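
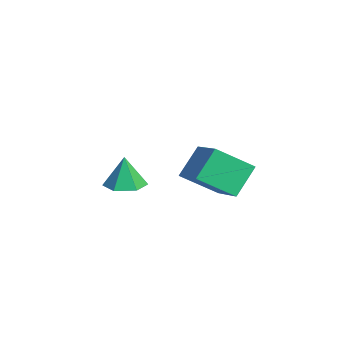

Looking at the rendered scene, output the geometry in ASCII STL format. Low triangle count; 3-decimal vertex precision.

solid 
facet normal 0.076 0.004 -0.997
outer loop
vertex -2.448 -0.255 -0.666
vertex -3.378 -0.587 -0.738
vertex -3.2 0.387 -0.721
endloop
endfacet
facet normal 0.538 0.673 0.508
outer loop
vertex -2.448 -0.255 -0.666
vertex -3.2 0.387 -0.721
vertex -3.502 -0.593 0.898
endloop
endfacet
facet normal 0.075 0.004 -0.997
outer loop
vertex -3.2 0.387 -0.721
vertex -3.378 -0.587 -0.738
vertex -4.13 0.054 -0.792
endloop
endfacet
facet normal -0.332 0.833 0.442
outer loop
vertex -3.2 0.387 -0.721
vertex -4.13 0.054 -0.792
vertex -3.502 -0.593 0.898
endloop
endfacet
facet normal 0.075 0.004 -0.997
outer loop
vertex -4.13 0.054 -0.792
vertex -3.378 -0.587 -0.738
vertex -4.308 -0.919 -0.809
endloop
endfacet
facet normal -0.904 0.158 0.397
outer loop
vertex -4.13 0.054 -0.792
vertex -4.308 -0.919 -0.809
vertex -3.502 -0.593 0.898
endloop
endfacet
facet normal 0.075 0.003 -0.997
outer loop
vertex -4.308 -0.919 -0.809
vertex -3.378 -0.587 -0.738
vertex -3.556 -1.561 -0.754
endloop
endfacet
facet normal -0.608 -0.676 0.416
outer loop
vertex -4.308 -0.919 -0.809
vertex -3.556 -1.561 -0.754
vertex -3.502 -0.593 0.898
endloop
endfacet
facet normal 0.075 0.003 -0.997
outer loop
vertex -3.556 -1.561 -0.754
vertex -3.378 -0.587 -0.738
vertex -2.626 -1.229 -0.683
endloop
endfacet
facet normal 0.262 -0.836 0.482
outer loop
vertex -3.556 -1.561 -0.754
vertex -2.626 -1.229 -0.683
vertex -3.502 -0.593 0.898
endloop
endfacet
facet normal 0.076 0.004 -0.997
outer loop
vertex -2.626 -1.229 -0.683
vertex -3.378 -0.587 -0.738
vertex -2.448 -0.255 -0.666
endloop
endfacet
facet normal 0.834 -0.162 0.527
outer loop
vertex -2.626 -1.229 -0.683
vertex -2.448 -0.255 -0.666
vertex -3.502 -0.593 0.898
endloop
endfacet
facet normal -0.926 -0.152 -0.345
outer loop
vertex 0.72 0.907 1.641
vertex 0.081 1.849 2.944
vertex 0.866 2.548 0.526
endloop
endfacet
facet normal 0.369 -0.545 -0.753
outer loop
vertex 2.719 2.851 1.216
vertex 0.72 0.907 1.641
vertex 0.866 2.548 0.526
endloop
endfacet
facet normal -0.927 -0.151 -0.344
outer loop
vertex 0.866 2.548 0.526
vertex 0.081 1.849 2.944
vertex 0.228 3.49 1.829
endloop
endfacet
facet normal 0.074 0.825 -0.560
outer loop
vertex 0.228 3.49 1.829
vertex 2.719 2.851 1.216
vertex 0.866 2.548 0.526
endloop
endfacet
facet normal -0.074 -0.825 0.560
outer loop
vertex 0.72 0.907 1.641
vertex 1.934 2.152 3.634
vertex 0.081 1.849 2.944
endloop
endfacet
facet normal 0.370 -0.545 -0.753
outer loop
vertex 2.572 1.21 2.331
vertex 0.72 0.907 1.641
vertex 2.719 2.851 1.216
endloop
endfacet
facet normal -0.074 -0.825 0.560
outer loop
vertex 2.572 1.21 2.331
vertex 1.934 2.152 3.634
vertex 0.72 0.907 1.641
endloop
endfacet
facet normal -0.369 0.545 0.753
outer loop
vertex 0.081 1.849 2.944
vertex 1.934 2.152 3.634
vertex 0.228 3.49 1.829
endloop
endfacet
facet normal 0.074 0.825 -0.560
outer loop
vertex 2.08 3.793 2.519
vertex 2.719 2.851 1.216
vertex 0.228 3.49 1.829
endloop
endfacet
facet normal -0.370 0.544 0.753
outer loop
vertex 0.228 3.49 1.829
vertex 1.934 2.152 3.634
vertex 2.08 3.793 2.519
endloop
endfacet
facet normal 0.926 0.151 0.345
outer loop
vertex 2.08 3.793 2.519
vertex 2.572 1.21 2.331
vertex 2.719 2.851 1.216
endloop
endfacet
facet normal 0.927 0.151 0.344
outer loop
vertex 1.934 2.152 3.634
vertex 2.572 1.21 2.331
vertex 2.08 3.793 2.519
endloop
endfacet

endsolid


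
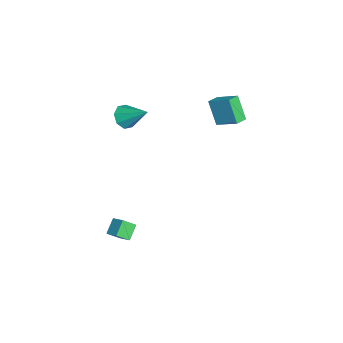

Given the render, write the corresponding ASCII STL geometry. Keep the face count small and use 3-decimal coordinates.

solid 
facet normal -0.759 0.620 -0.198
outer loop
vertex -3.241 3.318 4.294
vertex -2.49 4.471 5.028
vertex -2.478 3.774 2.798
endloop
endfacet
facet normal -0.481 -0.740 -0.471
outer loop
vertex -1.81 3.229 2.972
vertex -3.241 3.318 4.294
vertex -2.478 3.774 2.798
endloop
endfacet
facet normal -0.759 0.620 -0.198
outer loop
vertex -2.478 3.774 2.798
vertex -2.49 4.471 5.028
vertex -1.727 4.928 3.532
endloop
endfacet
facet normal 0.438 0.262 -0.860
outer loop
vertex -1.727 4.928 3.532
vertex -1.81 3.229 2.972
vertex -2.478 3.774 2.798
endloop
endfacet
facet normal -0.438 -0.262 0.860
outer loop
vertex -3.241 3.318 4.294
vertex -1.822 3.926 5.202
vertex -2.49 4.471 5.028
endloop
endfacet
facet normal -0.481 -0.739 -0.471
outer loop
vertex -2.573 2.772 4.468
vertex -3.241 3.318 4.294
vertex -1.81 3.229 2.972
endloop
endfacet
facet normal -0.438 -0.262 0.860
outer loop
vertex -2.573 2.772 4.468
vertex -1.822 3.926 5.202
vertex -3.241 3.318 4.294
endloop
endfacet
facet normal 0.481 0.740 0.471
outer loop
vertex -2.49 4.471 5.028
vertex -1.822 3.926 5.202
vertex -1.727 4.928 3.532
endloop
endfacet
facet normal 0.438 0.262 -0.860
outer loop
vertex -1.059 4.382 3.706
vertex -1.81 3.229 2.972
vertex -1.727 4.928 3.532
endloop
endfacet
facet normal 0.482 0.739 0.471
outer loop
vertex -1.727 4.928 3.532
vertex -1.822 3.926 5.202
vertex -1.059 4.382 3.706
endloop
endfacet
facet normal 0.759 -0.620 0.198
outer loop
vertex -1.059 4.382 3.706
vertex -2.573 2.772 4.468
vertex -1.81 3.229 2.972
endloop
endfacet
facet normal 0.759 -0.620 0.198
outer loop
vertex -1.822 3.926 5.202
vertex -2.573 2.772 4.468
vertex -1.059 4.382 3.706
endloop
endfacet
facet normal -0.441 -0.684 -0.581
outer loop
vertex -2.177 -1.654 2.521
vertex -2.466 -2.069 3.229
vertex -2.774 -1.436 2.718
endloop
endfacet
facet normal 0.159 0.865 -0.476
outer loop
vertex -2.177 -1.654 2.521
vertex -2.774 -1.436 2.718
vertex -1.614 -0.751 4.351
endloop
endfacet
facet normal -0.442 -0.684 -0.581
outer loop
vertex -2.774 -1.436 2.718
vertex -2.466 -2.069 3.229
vertex -3.191 -1.588 3.214
endloop
endfacet
facet normal -0.423 0.903 -0.079
outer loop
vertex -2.774 -1.436 2.718
vertex -3.191 -1.588 3.214
vertex -1.614 -0.751 4.351
endloop
endfacet
facet normal -0.441 -0.684 -0.581
outer loop
vertex -3.191 -1.588 3.214
vertex -2.466 -2.069 3.229
vertex -3.184 -2.022 3.719
endloop
endfacet
facet normal -0.658 0.566 0.496
outer loop
vertex -3.191 -1.588 3.214
vertex -3.184 -2.022 3.719
vertex -1.614 -0.751 4.351
endloop
endfacet
facet normal -0.442 -0.683 -0.581
outer loop
vertex -3.184 -2.022 3.719
vertex -2.466 -2.069 3.229
vertex -2.756 -2.484 3.937
endloop
endfacet
facet normal -0.409 0.052 0.911
outer loop
vertex -3.184 -2.022 3.719
vertex -2.756 -2.484 3.937
vertex -1.614 -0.751 4.351
endloop
endfacet
facet normal -0.442 -0.683 -0.581
outer loop
vertex -2.756 -2.484 3.937
vertex -2.466 -2.069 3.229
vertex -2.159 -2.703 3.74
endloop
endfacet
facet normal 0.180 -0.339 0.923
outer loop
vertex -2.756 -2.484 3.937
vertex -2.159 -2.703 3.74
vertex -1.614 -0.751 4.351
endloop
endfacet
facet normal -0.442 -0.683 -0.582
outer loop
vertex -2.159 -2.703 3.74
vertex -2.466 -2.069 3.229
vertex -1.742 -2.55 3.244
endloop
endfacet
facet normal 0.763 -0.377 0.525
outer loop
vertex -2.159 -2.703 3.74
vertex -1.742 -2.55 3.244
vertex -1.614 -0.751 4.351
endloop
endfacet
facet normal -0.442 -0.683 -0.581
outer loop
vertex -1.742 -2.55 3.244
vertex -2.466 -2.069 3.229
vertex -1.749 -2.116 2.739
endloop
endfacet
facet normal 0.998 -0.041 -0.049
outer loop
vertex -1.742 -2.55 3.244
vertex -1.749 -2.116 2.739
vertex -1.614 -0.751 4.351
endloop
endfacet
facet normal -0.442 -0.684 -0.581
outer loop
vertex -1.749 -2.116 2.739
vertex -2.466 -2.069 3.229
vertex -2.177 -1.654 2.521
endloop
endfacet
facet normal 0.748 0.474 -0.464
outer loop
vertex -1.749 -2.116 2.739
vertex -2.177 -1.654 2.521
vertex -1.614 -0.751 4.351
endloop
endfacet
facet normal -0.685 -0.563 -0.462
outer loop
vertex 0.944 -2.819 -3.194
vertex 0.75 -2.06 -3.831
vertex 1.724 -3.2 -3.885
endloop
endfacet
facet normal 0.192 -0.752 0.631
outer loop
vertex 2.43 -2.62 -3.409
vertex 0.944 -2.819 -3.194
vertex 1.724 -3.2 -3.885
endloop
endfacet
facet normal -0.685 -0.563 -0.463
outer loop
vertex 1.724 -3.2 -3.885
vertex 0.75 -2.06 -3.831
vertex 1.531 -2.441 -4.523
endloop
endfacet
facet normal 0.703 -0.345 -0.622
outer loop
vertex 1.531 -2.441 -4.523
vertex 2.43 -2.62 -3.409
vertex 1.724 -3.2 -3.885
endloop
endfacet
facet normal -0.702 0.344 0.623
outer loop
vertex 0.944 -2.819 -3.194
vertex 1.456 -1.48 -3.355
vertex 0.75 -2.06 -3.831
endloop
endfacet
facet normal 0.192 -0.752 0.631
outer loop
vertex 1.649 -2.239 -2.717
vertex 0.944 -2.819 -3.194
vertex 2.43 -2.62 -3.409
endloop
endfacet
facet normal -0.704 0.344 0.622
outer loop
vertex 1.649 -2.239 -2.717
vertex 1.456 -1.48 -3.355
vertex 0.944 -2.819 -3.194
endloop
endfacet
facet normal -0.192 0.752 -0.631
outer loop
vertex 0.75 -2.06 -3.831
vertex 1.456 -1.48 -3.355
vertex 1.531 -2.441 -4.523
endloop
endfacet
facet normal 0.703 -0.343 -0.623
outer loop
vertex 2.236 -1.861 -4.046
vertex 2.43 -2.62 -3.409
vertex 1.531 -2.441 -4.523
endloop
endfacet
facet normal -0.192 0.752 -0.631
outer loop
vertex 1.531 -2.441 -4.523
vertex 1.456 -1.48 -3.355
vertex 2.236 -1.861 -4.046
endloop
endfacet
facet normal 0.685 0.563 0.463
outer loop
vertex 2.236 -1.861 -4.046
vertex 1.649 -2.239 -2.717
vertex 2.43 -2.62 -3.409
endloop
endfacet
facet normal 0.685 0.563 0.463
outer loop
vertex 1.456 -1.48 -3.355
vertex 1.649 -2.239 -2.717
vertex 2.236 -1.861 -4.046
endloop
endfacet

endsolid


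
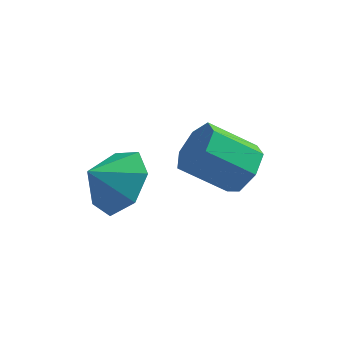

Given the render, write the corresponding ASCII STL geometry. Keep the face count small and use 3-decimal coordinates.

solid 
facet normal 0.645 0.389 -0.658
outer loop
vertex -2.584 -0.289 2.078
vertex -3.382 -0.104 1.405
vertex -2.994 0.53 2.16
endloop
endfacet
facet normal 0.050 -0.075 0.996
outer loop
vertex -2.584 -0.289 2.078
vertex -2.994 0.53 2.16
vertex -4.098 -0.536 2.135
endloop
endfacet
facet normal 0.645 0.389 -0.658
outer loop
vertex -2.994 0.53 2.16
vertex -3.382 -0.104 1.405
vertex -3.696 0.872 1.674
endloop
endfacet
facet normal -0.391 0.385 0.836
outer loop
vertex -2.994 0.53 2.16
vertex -3.696 0.872 1.674
vertex -4.098 -0.536 2.135
endloop
endfacet
facet normal 0.645 0.389 -0.657
outer loop
vertex -3.696 0.872 1.674
vertex -3.382 -0.104 1.405
vertex -4.161 0.479 0.985
endloop
endfacet
facet normal -0.855 0.365 0.369
outer loop
vertex -3.696 0.872 1.674
vertex -4.161 0.479 0.985
vertex -4.098 -0.536 2.135
endloop
endfacet
facet normal 0.645 0.388 -0.658
outer loop
vertex -4.161 0.479 0.985
vertex -3.382 -0.104 1.405
vertex -4.04 -0.354 0.612
endloop
endfacet
facet normal -0.991 -0.121 -0.052
outer loop
vertex -4.161 0.479 0.985
vertex -4.04 -0.354 0.612
vertex -4.098 -0.536 2.135
endloop
endfacet
facet normal 0.645 0.388 -0.658
outer loop
vertex -4.04 -0.354 0.612
vertex -3.382 -0.104 1.405
vertex -3.423 -0.998 0.837
endloop
endfacet
facet normal -0.698 -0.707 -0.111
outer loop
vertex -4.04 -0.354 0.612
vertex -3.423 -0.998 0.837
vertex -4.098 -0.536 2.135
endloop
endfacet
facet normal 0.645 0.389 -0.658
outer loop
vertex -3.423 -0.998 0.837
vertex -3.382 -0.104 1.405
vertex -2.775 -0.969 1.489
endloop
endfacet
facet normal -0.196 -0.952 0.237
outer loop
vertex -3.423 -0.998 0.837
vertex -2.775 -0.969 1.489
vertex -4.098 -0.536 2.135
endloop
endfacet
facet normal 0.645 0.389 -0.658
outer loop
vertex -2.775 -0.969 1.489
vertex -3.382 -0.104 1.405
vertex -2.584 -0.289 2.078
endloop
endfacet
facet normal 0.137 -0.670 0.729
outer loop
vertex -2.775 -0.969 1.489
vertex -2.584 -0.289 2.078
vertex -4.098 -0.536 2.135
endloop
endfacet
facet normal 0.809 0.117 -0.576
outer loop
vertex 0.145 1.212 2.004
vertex -0.331 1.162 1.325
vertex -0.119 1.837 1.76
endloop
endfacet
facet normal 0.459 0.485 0.744
outer loop
vertex 0.145 1.212 2.004
vertex -0.119 1.837 1.76
vertex -1.134 1.028 2.913
endloop
endfacet
facet normal 0.460 0.484 0.744
outer loop
vertex -1.134 1.028 2.913
vertex -0.119 1.837 1.76
vertex -1.397 1.653 2.669
endloop
endfacet
facet normal -0.809 -0.116 0.576
outer loop
vertex -1.134 1.028 2.913
vertex -1.397 1.653 2.669
vertex -1.609 0.978 2.235
endloop
endfacet
facet normal 0.809 0.117 -0.576
outer loop
vertex -0.119 1.837 1.76
vertex -0.331 1.162 1.325
vertex -0.542 1.953 1.189
endloop
endfacet
facet normal 0.000 0.980 0.199
outer loop
vertex -0.119 1.837 1.76
vertex -0.542 1.953 1.189
vertex -1.397 1.653 2.669
endloop
endfacet
facet normal 0.000 0.980 0.199
outer loop
vertex -1.397 1.653 2.669
vertex -0.542 1.953 1.189
vertex -1.82 1.769 2.098
endloop
endfacet
facet normal -0.809 -0.116 0.576
outer loop
vertex -1.397 1.653 2.669
vertex -1.82 1.769 2.098
vertex -1.609 0.978 2.235
endloop
endfacet
facet normal 0.810 0.117 -0.575
outer loop
vertex -0.542 1.953 1.189
vertex -0.331 1.162 1.325
vertex -0.806 1.474 0.72
endloop
endfacet
facet normal -0.459 0.738 -0.495
outer loop
vertex -0.542 1.953 1.189
vertex -0.806 1.474 0.72
vertex -1.82 1.769 2.098
endloop
endfacet
facet normal -0.459 0.738 -0.495
outer loop
vertex -1.82 1.769 2.098
vertex -0.806 1.474 0.72
vertex -2.085 1.29 1.63
endloop
endfacet
facet normal -0.809 -0.116 0.577
outer loop
vertex -1.82 1.769 2.098
vertex -2.085 1.29 1.63
vertex -1.609 0.978 2.235
endloop
endfacet
facet normal 0.810 0.117 -0.575
outer loop
vertex -0.806 1.474 0.72
vertex -0.331 1.162 1.325
vertex -0.712 0.76 0.707
endloop
endfacet
facet normal -0.573 -0.061 -0.817
outer loop
vertex -0.806 1.474 0.72
vertex -0.712 0.76 0.707
vertex -2.085 1.29 1.63
endloop
endfacet
facet normal -0.573 -0.061 -0.817
outer loop
vertex -2.085 1.29 1.63
vertex -0.712 0.76 0.707
vertex -1.991 0.576 1.617
endloop
endfacet
facet normal -0.809 -0.117 0.576
outer loop
vertex -2.085 1.29 1.63
vertex -1.991 0.576 1.617
vertex -1.609 0.978 2.235
endloop
endfacet
facet normal 0.810 0.117 -0.575
outer loop
vertex -0.712 0.76 0.707
vertex -0.331 1.162 1.325
vertex -0.331 0.349 1.16
endloop
endfacet
facet normal -0.255 -0.813 -0.523
outer loop
vertex -0.712 0.76 0.707
vertex -0.331 0.349 1.16
vertex -1.991 0.576 1.617
endloop
endfacet
facet normal -0.255 -0.813 -0.524
outer loop
vertex -1.991 0.576 1.617
vertex -0.331 0.349 1.16
vertex -1.61 0.165 2.069
endloop
endfacet
facet normal -0.809 -0.117 0.576
outer loop
vertex -1.991 0.576 1.617
vertex -1.61 0.165 2.069
vertex -1.609 0.978 2.235
endloop
endfacet
facet normal 0.810 0.117 -0.575
outer loop
vertex -0.331 0.349 1.16
vertex -0.331 1.162 1.325
vertex 0.05 0.55 1.737
endloop
endfacet
facet normal 0.254 -0.953 0.164
outer loop
vertex -0.331 0.349 1.16
vertex 0.05 0.55 1.737
vertex -1.61 0.165 2.069
endloop
endfacet
facet normal 0.254 -0.953 0.164
outer loop
vertex -1.61 0.165 2.069
vertex 0.05 0.55 1.737
vertex -1.229 0.366 2.646
endloop
endfacet
facet normal -0.810 -0.116 0.575
outer loop
vertex -1.61 0.165 2.069
vertex -1.229 0.366 2.646
vertex -1.609 0.978 2.235
endloop
endfacet
facet normal 0.809 0.116 -0.576
outer loop
vertex 0.05 0.55 1.737
vertex -0.331 1.162 1.325
vertex 0.145 1.212 2.004
endloop
endfacet
facet normal 0.572 -0.376 0.729
outer loop
vertex 0.05 0.55 1.737
vertex 0.145 1.212 2.004
vertex -1.229 0.366 2.646
endloop
endfacet
facet normal 0.572 -0.376 0.729
outer loop
vertex -1.229 0.366 2.646
vertex 0.145 1.212 2.004
vertex -1.134 1.028 2.913
endloop
endfacet
facet normal -0.809 -0.116 0.576
outer loop
vertex -1.229 0.366 2.646
vertex -1.134 1.028 2.913
vertex -1.609 0.978 2.235
endloop
endfacet

endsolid


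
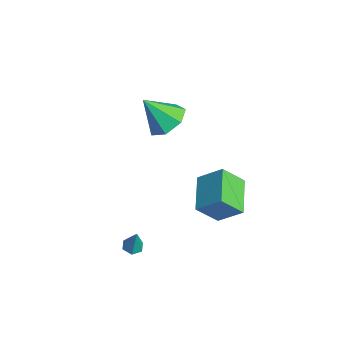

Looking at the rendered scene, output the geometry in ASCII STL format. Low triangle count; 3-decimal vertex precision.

solid 
facet normal 0.276 0.533 -0.800
outer loop
vertex 1.09 -0.516 2.374
vertex 0.137 -0.053 2.354
vertex 1.012 0.259 2.863
endloop
endfacet
facet normal 0.715 -0.320 0.621
outer loop
vertex 1.09 -0.516 2.374
vertex 1.012 0.259 2.863
vertex -0.357 -1.007 3.786
endloop
endfacet
facet normal 0.275 0.533 -0.800
outer loop
vertex 1.012 0.259 2.863
vertex 0.137 -0.053 2.354
vertex 0.275 0.799 2.969
endloop
endfacet
facet normal 0.339 0.287 0.896
outer loop
vertex 1.012 0.259 2.863
vertex 0.275 0.799 2.969
vertex -0.357 -1.007 3.786
endloop
endfacet
facet normal 0.276 0.533 -0.800
outer loop
vertex 0.275 0.799 2.969
vertex 0.137 -0.053 2.354
vertex -0.566 0.697 2.611
endloop
endfacet
facet normal -0.391 0.489 0.779
outer loop
vertex 0.275 0.799 2.969
vertex -0.566 0.697 2.611
vertex -0.357 -1.007 3.786
endloop
endfacet
facet normal 0.275 0.532 -0.800
outer loop
vertex -0.566 0.697 2.611
vertex 0.137 -0.053 2.354
vertex -0.878 0.03 2.06
endloop
endfacet
facet normal -0.923 0.135 0.360
outer loop
vertex -0.566 0.697 2.611
vertex -0.878 0.03 2.06
vertex -0.357 -1.007 3.786
endloop
endfacet
facet normal 0.275 0.533 -0.800
outer loop
vertex -0.878 0.03 2.06
vertex 0.137 -0.053 2.354
vertex -0.426 -0.699 1.73
endloop
endfacet
facet normal -0.858 -0.511 -0.048
outer loop
vertex -0.878 0.03 2.06
vertex -0.426 -0.699 1.73
vertex -0.357 -1.007 3.786
endloop
endfacet
facet normal 0.276 0.532 -0.800
outer loop
vertex -0.426 -0.699 1.73
vertex 0.137 -0.053 2.354
vertex 0.45 -0.943 1.87
endloop
endfacet
facet normal -0.246 -0.960 -0.136
outer loop
vertex -0.426 -0.699 1.73
vertex 0.45 -0.943 1.87
vertex -0.357 -1.007 3.786
endloop
endfacet
facet normal 0.275 0.532 -0.801
outer loop
vertex 0.45 -0.943 1.87
vertex 0.137 -0.053 2.354
vertex 1.09 -0.516 2.374
endloop
endfacet
facet normal 0.456 -0.875 0.163
outer loop
vertex 0.45 -0.943 1.87
vertex 1.09 -0.516 2.374
vertex -0.357 -1.007 3.786
endloop
endfacet
facet normal -0.874 0.424 0.236
outer loop
vertex 1.684 2.032 -0.715
vertex 1.879 3.067 -1.852
vertex 0.966 1.096 -1.689
endloop
endfacet
facet normal -0.125 -0.668 0.734
outer loop
vertex 2.661 0.273 -2.148
vertex 1.684 2.032 -0.715
vertex 0.966 1.096 -1.689
endloop
endfacet
facet normal -0.874 0.424 0.237
outer loop
vertex 0.966 1.096 -1.689
vertex 1.879 3.067 -1.852
vertex 1.16 2.131 -2.826
endloop
endfacet
facet normal -0.469 -0.612 -0.637
outer loop
vertex 1.16 2.131 -2.826
vertex 2.661 0.273 -2.148
vertex 0.966 1.096 -1.689
endloop
endfacet
facet normal 0.469 0.611 0.637
outer loop
vertex 1.684 2.032 -0.715
vertex 3.574 2.244 -2.311
vertex 1.879 3.067 -1.852
endloop
endfacet
facet normal -0.125 -0.668 0.734
outer loop
vertex 3.38 1.209 -1.174
vertex 1.684 2.032 -0.715
vertex 2.661 0.273 -2.148
endloop
endfacet
facet normal 0.469 0.612 0.637
outer loop
vertex 3.38 1.209 -1.174
vertex 3.574 2.244 -2.311
vertex 1.684 2.032 -0.715
endloop
endfacet
facet normal 0.125 0.668 -0.734
outer loop
vertex 1.879 3.067 -1.852
vertex 3.574 2.244 -2.311
vertex 1.16 2.131 -2.826
endloop
endfacet
facet normal -0.469 -0.612 -0.637
outer loop
vertex 2.856 1.308 -3.285
vertex 2.661 0.273 -2.148
vertex 1.16 2.131 -2.826
endloop
endfacet
facet normal 0.125 0.668 -0.734
outer loop
vertex 1.16 2.131 -2.826
vertex 3.574 2.244 -2.311
vertex 2.856 1.308 -3.285
endloop
endfacet
facet normal 0.874 -0.425 -0.237
outer loop
vertex 2.856 1.308 -3.285
vertex 3.38 1.209 -1.174
vertex 2.661 0.273 -2.148
endloop
endfacet
facet normal 0.874 -0.424 -0.237
outer loop
vertex 3.574 2.244 -2.311
vertex 3.38 1.209 -1.174
vertex 2.856 1.308 -3.285
endloop
endfacet
facet normal -0.255 -0.062 -0.965
outer loop
vertex 3.122 -3.033 -3.761
vertex 2.675 -2.81 -3.657
vertex 3.079 -2.526 -3.782
endloop
endfacet
facet normal 0.994 0.087 0.066
outer loop
vertex 3.122 -3.033 -3.761
vertex 3.079 -2.526 -3.782
vertex 3.005 -2.73 -2.403
endloop
endfacet
facet normal -0.254 -0.063 -0.965
outer loop
vertex 3.079 -2.526 -3.782
vertex 2.675 -2.81 -3.657
vertex 2.632 -2.303 -3.679
endloop
endfacet
facet normal 0.469 0.870 0.154
outer loop
vertex 3.079 -2.526 -3.782
vertex 2.632 -2.303 -3.679
vertex 3.005 -2.73 -2.403
endloop
endfacet
facet normal -0.254 -0.063 -0.965
outer loop
vertex 2.632 -2.303 -3.679
vertex 2.675 -2.81 -3.657
vertex 2.228 -2.587 -3.554
endloop
endfacet
facet normal -0.442 0.804 0.398
outer loop
vertex 2.632 -2.303 -3.679
vertex 2.228 -2.587 -3.554
vertex 3.005 -2.73 -2.403
endloop
endfacet
facet normal -0.253 -0.061 -0.966
outer loop
vertex 2.228 -2.587 -3.554
vertex 2.675 -2.81 -3.657
vertex 2.27 -3.095 -3.533
endloop
endfacet
facet normal -0.831 -0.046 0.555
outer loop
vertex 2.228 -2.587 -3.554
vertex 2.27 -3.095 -3.533
vertex 3.005 -2.73 -2.403
endloop
endfacet
facet normal -0.253 -0.061 -0.966
outer loop
vertex 2.27 -3.095 -3.533
vertex 2.675 -2.81 -3.657
vertex 2.717 -3.318 -3.636
endloop
endfacet
facet normal -0.306 -0.829 0.467
outer loop
vertex 2.27 -3.095 -3.533
vertex 2.717 -3.318 -3.636
vertex 3.005 -2.73 -2.403
endloop
endfacet
facet normal -0.255 -0.061 -0.965
outer loop
vertex 2.717 -3.318 -3.636
vertex 2.675 -2.81 -3.657
vertex 3.122 -3.033 -3.761
endloop
endfacet
facet normal 0.606 -0.764 0.223
outer loop
vertex 2.717 -3.318 -3.636
vertex 3.122 -3.033 -3.761
vertex 3.005 -2.73 -2.403
endloop
endfacet

endsolid


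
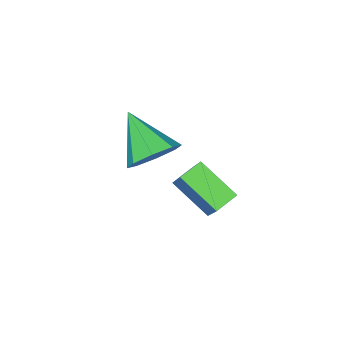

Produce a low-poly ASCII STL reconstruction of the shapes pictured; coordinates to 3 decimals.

solid 
facet normal -0.936 0.002 0.353
outer loop
vertex -3.04 1.069 1.867
vertex -3.409 2.553 0.881
vertex -3.589 -0.031 0.418
endloop
endfacet
facet normal 0.203 -0.815 0.542
outer loop
vertex -2.691 -0.033 0.079
vertex -3.04 1.069 1.867
vertex -3.589 -0.031 0.418
endloop
endfacet
facet normal -0.936 0.002 0.353
outer loop
vertex -3.589 -0.031 0.418
vertex -3.409 2.553 0.881
vertex -3.958 1.453 -0.568
endloop
endfacet
facet normal -0.289 -0.579 -0.763
outer loop
vertex -3.958 1.453 -0.568
vertex -2.691 -0.033 0.079
vertex -3.589 -0.031 0.418
endloop
endfacet
facet normal 0.289 0.579 0.763
outer loop
vertex -3.04 1.069 1.867
vertex -2.511 2.551 0.542
vertex -3.409 2.553 0.881
endloop
endfacet
facet normal 0.203 -0.815 0.542
outer loop
vertex -2.142 1.067 1.528
vertex -3.04 1.069 1.867
vertex -2.691 -0.033 0.079
endloop
endfacet
facet normal 0.289 0.579 0.763
outer loop
vertex -2.142 1.067 1.528
vertex -2.511 2.551 0.542
vertex -3.04 1.069 1.867
endloop
endfacet
facet normal -0.203 0.815 -0.542
outer loop
vertex -3.409 2.553 0.881
vertex -2.511 2.551 0.542
vertex -3.958 1.453 -0.568
endloop
endfacet
facet normal -0.289 -0.579 -0.763
outer loop
vertex -3.06 1.451 -0.907
vertex -2.691 -0.033 0.079
vertex -3.958 1.453 -0.568
endloop
endfacet
facet normal -0.203 0.815 -0.542
outer loop
vertex -3.958 1.453 -0.568
vertex -2.511 2.551 0.542
vertex -3.06 1.451 -0.907
endloop
endfacet
facet normal 0.936 -0.002 -0.353
outer loop
vertex -3.06 1.451 -0.907
vertex -2.142 1.067 1.528
vertex -2.691 -0.033 0.079
endloop
endfacet
facet normal 0.936 -0.002 -0.353
outer loop
vertex -2.511 2.551 0.542
vertex -2.142 1.067 1.528
vertex -3.06 1.451 -0.907
endloop
endfacet
facet normal 0.073 0.798 -0.598
outer loop
vertex -2.089 -1.457 0.483
vertex -3.123 -1.579 0.194
vertex -2.607 -1.041 0.975
endloop
endfacet
facet normal 0.672 -0.039 0.740
outer loop
vertex -2.089 -1.457 0.483
vertex -2.607 -1.041 0.975
vertex -3.277 -3.281 1.466
endloop
endfacet
facet normal 0.072 0.799 -0.598
outer loop
vertex -2.607 -1.041 0.975
vertex -3.123 -1.579 0.194
vertex -3.427 -0.941 1.01
endloop
endfacet
facet normal 0.066 0.195 0.979
outer loop
vertex -2.607 -1.041 0.975
vertex -3.427 -0.941 1.01
vertex -3.277 -3.281 1.466
endloop
endfacet
facet normal 0.072 0.799 -0.598
outer loop
vertex -3.427 -0.941 1.01
vertex -3.123 -1.579 0.194
vertex -4.069 -1.215 0.567
endloop
endfacet
facet normal -0.597 0.116 0.794
outer loop
vertex -3.427 -0.941 1.01
vertex -4.069 -1.215 0.567
vertex -3.277 -3.281 1.466
endloop
endfacet
facet normal 0.072 0.799 -0.597
outer loop
vertex -4.069 -1.215 0.567
vertex -3.123 -1.579 0.194
vertex -4.156 -1.702 -0.095
endloop
endfacet
facet normal -0.929 -0.229 0.291
outer loop
vertex -4.069 -1.215 0.567
vertex -4.156 -1.702 -0.095
vertex -3.277 -3.281 1.466
endloop
endfacet
facet normal 0.072 0.799 -0.597
outer loop
vertex -4.156 -1.702 -0.095
vertex -3.123 -1.579 0.194
vertex -3.638 -2.117 -0.588
endloop
endfacet
facet normal -0.733 -0.639 -0.233
outer loop
vertex -4.156 -1.702 -0.095
vertex -3.638 -2.117 -0.588
vertex -3.277 -3.281 1.466
endloop
endfacet
facet normal 0.073 0.799 -0.597
outer loop
vertex -3.638 -2.117 -0.588
vertex -3.123 -1.579 0.194
vertex -2.819 -2.218 -0.623
endloop
endfacet
facet normal -0.128 -0.872 -0.472
outer loop
vertex -3.638 -2.117 -0.588
vertex -2.819 -2.218 -0.623
vertex -3.277 -3.281 1.466
endloop
endfacet
facet normal 0.072 0.799 -0.598
outer loop
vertex -2.819 -2.218 -0.623
vertex -3.123 -1.579 0.194
vertex -2.177 -1.944 -0.179
endloop
endfacet
facet normal 0.537 -0.794 -0.286
outer loop
vertex -2.819 -2.218 -0.623
vertex -2.177 -1.944 -0.179
vertex -3.277 -3.281 1.466
endloop
endfacet
facet normal 0.073 0.799 -0.597
outer loop
vertex -2.177 -1.944 -0.179
vertex -3.123 -1.579 0.194
vertex -2.089 -1.457 0.483
endloop
endfacet
facet normal 0.867 -0.449 0.215
outer loop
vertex -2.177 -1.944 -0.179
vertex -2.089 -1.457 0.483
vertex -3.277 -3.281 1.466
endloop
endfacet

endsolid


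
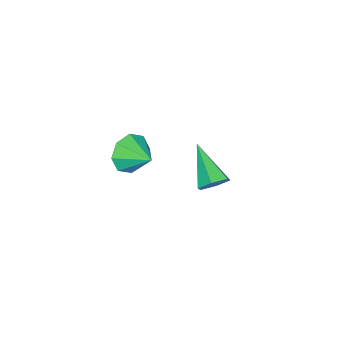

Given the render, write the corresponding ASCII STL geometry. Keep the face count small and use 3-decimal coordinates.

solid 
facet normal 0.491 0.701 -0.518
outer loop
vertex -2.59 3.011 -2.6
vertex -2.987 2.899 -3.128
vertex -3.159 3.357 -2.671
endloop
endfacet
facet normal 0.037 0.259 0.965
outer loop
vertex -2.59 3.011 -2.6
vertex -3.159 3.357 -2.671
vertex -3.893 1.601 -2.172
endloop
endfacet
facet normal 0.491 0.701 -0.518
outer loop
vertex -3.159 3.357 -2.671
vertex -2.987 2.899 -3.128
vertex -3.556 3.245 -3.199
endloop
endfacet
facet normal -0.757 0.451 0.473
outer loop
vertex -3.159 3.357 -2.671
vertex -3.556 3.245 -3.199
vertex -3.893 1.601 -2.172
endloop
endfacet
facet normal 0.491 0.701 -0.517
outer loop
vertex -3.556 3.245 -3.199
vertex -2.987 2.899 -3.128
vertex -3.383 2.787 -3.656
endloop
endfacet
facet normal -0.941 -0.018 -0.338
outer loop
vertex -3.556 3.245 -3.199
vertex -3.383 2.787 -3.656
vertex -3.893 1.601 -2.172
endloop
endfacet
facet normal 0.490 0.702 -0.517
outer loop
vertex -3.383 2.787 -3.656
vertex -2.987 2.899 -3.128
vertex -2.814 2.441 -3.586
endloop
endfacet
facet normal -0.332 -0.678 -0.656
outer loop
vertex -3.383 2.787 -3.656
vertex -2.814 2.441 -3.586
vertex -3.893 1.601 -2.172
endloop
endfacet
facet normal 0.490 0.702 -0.517
outer loop
vertex -2.814 2.441 -3.586
vertex -2.987 2.899 -3.128
vertex -2.417 2.553 -3.058
endloop
endfacet
facet normal 0.463 -0.871 -0.164
outer loop
vertex -2.814 2.441 -3.586
vertex -2.417 2.553 -3.058
vertex -3.893 1.601 -2.172
endloop
endfacet
facet normal 0.490 0.702 -0.517
outer loop
vertex -2.417 2.553 -3.058
vertex -2.987 2.899 -3.128
vertex -2.59 3.011 -2.6
endloop
endfacet
facet normal 0.648 -0.402 0.647
outer loop
vertex -2.417 2.553 -3.058
vertex -2.59 3.011 -2.6
vertex -3.893 1.601 -2.172
endloop
endfacet
facet normal -0.242 -0.888 -0.390
outer loop
vertex 0.949 1.341 2.199
vertex 0.65 1.715 1.533
vertex 1.383 1.419 1.752
endloop
endfacet
facet normal 0.703 0.116 0.702
outer loop
vertex 0.949 1.341 2.199
vertex 1.383 1.419 1.752
vertex 0.93 2.745 1.987
endloop
endfacet
facet normal -0.242 -0.888 -0.391
outer loop
vertex 1.383 1.419 1.752
vertex 0.65 1.715 1.533
vertex 1.388 1.671 1.177
endloop
endfacet
facet normal 0.944 0.298 0.139
outer loop
vertex 1.383 1.419 1.752
vertex 1.388 1.671 1.177
vertex 0.93 2.745 1.987
endloop
endfacet
facet normal -0.242 -0.888 -0.392
outer loop
vertex 1.388 1.671 1.177
vertex 0.65 1.715 1.533
vertex 0.96 1.949 0.811
endloop
endfacet
facet normal 0.710 0.591 -0.382
outer loop
vertex 1.388 1.671 1.177
vertex 0.96 1.949 0.811
vertex 0.93 2.745 1.987
endloop
endfacet
facet normal -0.241 -0.888 -0.391
outer loop
vertex 0.96 1.949 0.811
vertex 0.65 1.715 1.533
vertex 0.351 2.089 0.868
endloop
endfacet
facet normal 0.137 0.822 -0.553
outer loop
vertex 0.96 1.949 0.811
vertex 0.351 2.089 0.868
vertex 0.93 2.745 1.987
endloop
endfacet
facet normal -0.241 -0.888 -0.391
outer loop
vertex 0.351 2.089 0.868
vertex 0.65 1.715 1.533
vertex -0.083 2.01 1.314
endloop
endfacet
facet normal -0.438 0.856 -0.275
outer loop
vertex 0.351 2.089 0.868
vertex -0.083 2.01 1.314
vertex 0.93 2.745 1.987
endloop
endfacet
facet normal -0.241 -0.888 -0.391
outer loop
vertex -0.083 2.01 1.314
vertex 0.65 1.715 1.533
vertex -0.087 1.758 1.889
endloop
endfacet
facet normal -0.681 0.673 0.290
outer loop
vertex -0.083 2.01 1.314
vertex -0.087 1.758 1.889
vertex 0.93 2.745 1.987
endloop
endfacet
facet normal -0.241 -0.888 -0.391
outer loop
vertex -0.087 1.758 1.889
vertex 0.65 1.715 1.533
vertex 0.34 1.481 2.255
endloop
endfacet
facet normal -0.447 0.380 0.810
outer loop
vertex -0.087 1.758 1.889
vertex 0.34 1.481 2.255
vertex 0.93 2.745 1.987
endloop
endfacet
facet normal -0.240 -0.888 -0.391
outer loop
vertex 0.34 1.481 2.255
vertex 0.65 1.715 1.533
vertex 0.949 1.341 2.199
endloop
endfacet
facet normal 0.125 0.150 0.981
outer loop
vertex 0.34 1.481 2.255
vertex 0.949 1.341 2.199
vertex 0.93 2.745 1.987
endloop
endfacet

endsolid


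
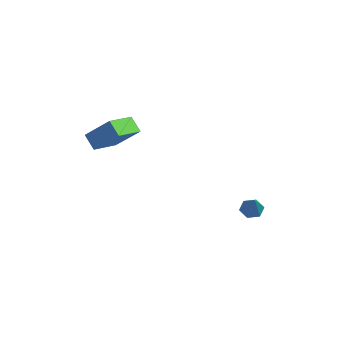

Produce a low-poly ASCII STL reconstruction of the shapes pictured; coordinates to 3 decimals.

solid 
facet normal -0.725 0.171 -0.667
outer loop
vertex -0.452 3.3 -4.695
vertex -0.79 3.653 -4.237
vertex -0.349 3.96 -4.638
endloop
endfacet
facet normal 0.837 -0.084 -0.541
outer loop
vertex -0.452 3.3 -4.695
vertex -0.349 3.96 -4.638
vertex 0.77 3.287 -2.803
endloop
endfacet
facet normal -0.725 0.171 -0.667
outer loop
vertex -0.349 3.96 -4.638
vertex -0.79 3.653 -4.237
vertex -0.687 4.313 -4.18
endloop
endfacet
facet normal 0.641 0.759 -0.112
outer loop
vertex -0.349 3.96 -4.638
vertex -0.687 4.313 -4.18
vertex 0.77 3.287 -2.803
endloop
endfacet
facet normal -0.725 0.171 -0.667
outer loop
vertex -0.687 4.313 -4.18
vertex -0.79 3.653 -4.237
vertex -1.128 4.006 -3.779
endloop
endfacet
facet normal -0.008 0.798 0.603
outer loop
vertex -0.687 4.313 -4.18
vertex -1.128 4.006 -3.779
vertex 0.77 3.287 -2.803
endloop
endfacet
facet normal -0.726 0.170 -0.667
outer loop
vertex -1.128 4.006 -3.779
vertex -0.79 3.653 -4.237
vertex -1.23 3.347 -3.836
endloop
endfacet
facet normal -0.459 -0.006 0.888
outer loop
vertex -1.128 4.006 -3.779
vertex -1.23 3.347 -3.836
vertex 0.77 3.287 -2.803
endloop
endfacet
facet normal -0.726 0.170 -0.667
outer loop
vertex -1.23 3.347 -3.836
vertex -0.79 3.653 -4.237
vertex -0.892 2.994 -4.294
endloop
endfacet
facet normal -0.263 -0.848 0.460
outer loop
vertex -1.23 3.347 -3.836
vertex -0.892 2.994 -4.294
vertex 0.77 3.287 -2.803
endloop
endfacet
facet normal -0.726 0.170 -0.667
outer loop
vertex -0.892 2.994 -4.294
vertex -0.79 3.653 -4.237
vertex -0.452 3.3 -4.695
endloop
endfacet
facet normal 0.385 -0.887 -0.255
outer loop
vertex -0.892 2.994 -4.294
vertex -0.452 3.3 -4.695
vertex 0.77 3.287 -2.803
endloop
endfacet
facet normal -0.551 0.820 -0.156
outer loop
vertex -4.025 -1.984 1.838
vertex -3.335 -1.675 1.026
vertex -5.193 -3.035 0.445
endloop
endfacet
facet normal -0.622 -0.279 0.732
outer loop
vertex -4.245 -4.445 0.714
vertex -4.025 -1.984 1.838
vertex -5.193 -3.035 0.445
endloop
endfacet
facet normal -0.551 0.820 -0.157
outer loop
vertex -5.193 -3.035 0.445
vertex -3.335 -1.675 1.026
vertex -4.502 -2.726 -0.367
endloop
endfacet
facet normal -0.556 -0.500 -0.664
outer loop
vertex -4.502 -2.726 -0.367
vertex -4.245 -4.445 0.714
vertex -5.193 -3.035 0.445
endloop
endfacet
facet normal 0.556 0.501 0.663
outer loop
vertex -4.025 -1.984 1.838
vertex -2.387 -3.085 1.295
vertex -3.335 -1.675 1.026
endloop
endfacet
facet normal -0.622 -0.278 0.732
outer loop
vertex -3.078 -3.394 2.107
vertex -4.025 -1.984 1.838
vertex -4.245 -4.445 0.714
endloop
endfacet
facet normal 0.556 0.500 0.664
outer loop
vertex -3.078 -3.394 2.107
vertex -2.387 -3.085 1.295
vertex -4.025 -1.984 1.838
endloop
endfacet
facet normal 0.622 0.279 -0.732
outer loop
vertex -3.335 -1.675 1.026
vertex -2.387 -3.085 1.295
vertex -4.502 -2.726 -0.367
endloop
endfacet
facet normal -0.557 -0.500 -0.663
outer loop
vertex -3.555 -4.136 -0.098
vertex -4.245 -4.445 0.714
vertex -4.502 -2.726 -0.367
endloop
endfacet
facet normal 0.622 0.278 -0.732
outer loop
vertex -4.502 -2.726 -0.367
vertex -2.387 -3.085 1.295
vertex -3.555 -4.136 -0.098
endloop
endfacet
facet normal 0.551 -0.820 0.157
outer loop
vertex -3.555 -4.136 -0.098
vertex -3.078 -3.394 2.107
vertex -4.245 -4.445 0.714
endloop
endfacet
facet normal 0.551 -0.820 0.157
outer loop
vertex -2.387 -3.085 1.295
vertex -3.078 -3.394 2.107
vertex -3.555 -4.136 -0.098
endloop
endfacet

endsolid


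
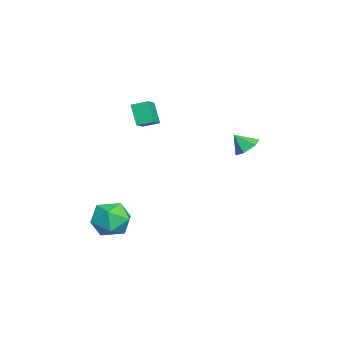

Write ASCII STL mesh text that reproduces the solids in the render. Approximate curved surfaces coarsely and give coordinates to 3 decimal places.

solid 
facet normal -0.477 -0.232 0.848
outer loop
vertex -0.54 -1.098 3.499
vertex -1.714 -0.827 2.912
vertex -0.606 -1.993 3.217
endloop
endfacet
facet normal 0.875 -0.203 0.439
outer loop
vertex 0.054 -1.673 2.048
vertex -0.54 -1.098 3.499
vertex -0.606 -1.993 3.217
endloop
endfacet
facet normal -0.478 -0.232 0.847
outer loop
vertex -0.606 -1.993 3.217
vertex -1.714 -0.827 2.912
vertex -1.779 -1.722 2.63
endloop
endfacet
facet normal -0.070 -0.951 -0.300
outer loop
vertex -1.779 -1.722 2.63
vertex 0.054 -1.673 2.048
vertex -0.606 -1.993 3.217
endloop
endfacet
facet normal 0.070 0.951 0.300
outer loop
vertex -0.54 -1.098 3.499
vertex -1.054 -0.507 1.743
vertex -1.714 -0.827 2.912
endloop
endfacet
facet normal 0.876 -0.202 0.438
outer loop
vertex 0.119 -0.778 2.33
vertex -0.54 -1.098 3.499
vertex 0.054 -1.673 2.048
endloop
endfacet
facet normal 0.070 0.951 0.300
outer loop
vertex 0.119 -0.778 2.33
vertex -1.054 -0.507 1.743
vertex -0.54 -1.098 3.499
endloop
endfacet
facet normal -0.875 0.202 -0.439
outer loop
vertex -1.714 -0.827 2.912
vertex -1.054 -0.507 1.743
vertex -1.779 -1.722 2.63
endloop
endfacet
facet normal -0.070 -0.951 -0.300
outer loop
vertex -1.12 -1.402 1.461
vertex 0.054 -1.673 2.048
vertex -1.779 -1.722 2.63
endloop
endfacet
facet normal -0.876 0.203 -0.438
outer loop
vertex -1.779 -1.722 2.63
vertex -1.054 -0.507 1.743
vertex -1.12 -1.402 1.461
endloop
endfacet
facet normal 0.477 0.232 -0.847
outer loop
vertex -1.12 -1.402 1.461
vertex 0.119 -0.778 2.33
vertex 0.054 -1.673 2.048
endloop
endfacet
facet normal 0.478 0.232 -0.847
outer loop
vertex -1.054 -0.507 1.743
vertex 0.119 -0.778 2.33
vertex -1.12 -1.402 1.461
endloop
endfacet
facet normal 0.083 0.968 -0.238
outer loop
vertex 2.47 -2.215 -4.569
vertex 1.583 -1.945 -3.778
vertex 2.745 -1.954 -3.41
endloop
endfacet
facet normal 0.709 0.634 -0.311
outer loop
vertex 2.47 -2.215 -4.569
vertex 2.745 -1.954 -3.41
vertex 3.314 -2.87 -3.98
endloop
endfacet
facet normal 0.621 0.100 -0.778
outer loop
vertex 2.47 -2.215 -4.569
vertex 3.314 -2.87 -3.98
vertex 2.502 -3.427 -4.7
endloop
endfacet
facet normal -0.060 0.106 -0.993
outer loop
vertex 2.47 -2.215 -4.569
vertex 2.502 -3.427 -4.7
vertex 1.432 -2.856 -4.575
endloop
endfacet
facet normal -0.392 0.642 -0.659
outer loop
vertex 2.47 -2.215 -4.569
vertex 1.432 -2.856 -4.575
vertex 1.583 -1.945 -3.778
endloop
endfacet
facet normal 0.881 0.348 0.320
outer loop
vertex 3.314 -2.87 -3.98
vertex 2.745 -1.954 -3.41
vertex 2.948 -3.004 -2.825
endloop
endfacet
facet normal -0.132 0.889 0.439
outer loop
vertex 2.745 -1.954 -3.41
vertex 1.583 -1.945 -3.778
vertex 1.878 -2.433 -2.7
endloop
endfacet
facet normal -0.900 0.362 -0.243
outer loop
vertex 1.583 -1.945 -3.778
vertex 1.432 -2.856 -4.575
vertex 1.066 -2.99 -3.42
endloop
endfacet
facet normal -0.362 -0.506 -0.783
outer loop
vertex 1.432 -2.856 -4.575
vertex 2.502 -3.427 -4.7
vertex 1.635 -3.906 -3.99
endloop
endfacet
facet normal 0.739 -0.515 -0.435
outer loop
vertex 2.502 -3.427 -4.7
vertex 3.314 -2.87 -3.98
vertex 2.797 -3.915 -3.622
endloop
endfacet
facet normal 0.060 -0.106 0.993
outer loop
vertex 1.91 -3.645 -2.831
vertex 2.948 -3.004 -2.825
vertex 1.878 -2.433 -2.7
endloop
endfacet
facet normal -0.621 -0.100 0.778
outer loop
vertex 1.91 -3.645 -2.831
vertex 1.878 -2.433 -2.7
vertex 1.066 -2.99 -3.42
endloop
endfacet
facet normal -0.709 -0.634 0.311
outer loop
vertex 1.91 -3.645 -2.831
vertex 1.066 -2.99 -3.42
vertex 1.635 -3.906 -3.99
endloop
endfacet
facet normal -0.083 -0.968 0.238
outer loop
vertex 1.91 -3.645 -2.831
vertex 1.635 -3.906 -3.99
vertex 2.797 -3.915 -3.622
endloop
endfacet
facet normal 0.392 -0.642 0.659
outer loop
vertex 1.91 -3.645 -2.831
vertex 2.797 -3.915 -3.622
vertex 2.948 -3.004 -2.825
endloop
endfacet
facet normal 0.362 0.506 0.783
outer loop
vertex 1.878 -2.433 -2.7
vertex 2.948 -3.004 -2.825
vertex 2.745 -1.954 -3.41
endloop
endfacet
facet normal -0.739 0.515 0.435
outer loop
vertex 1.066 -2.99 -3.42
vertex 1.878 -2.433 -2.7
vertex 1.583 -1.945 -3.778
endloop
endfacet
facet normal -0.881 -0.348 -0.320
outer loop
vertex 1.635 -3.906 -3.99
vertex 1.066 -2.99 -3.42
vertex 1.432 -2.856 -4.575
endloop
endfacet
facet normal 0.132 -0.889 -0.439
outer loop
vertex 2.797 -3.915 -3.622
vertex 1.635 -3.906 -3.99
vertex 2.502 -3.427 -4.7
endloop
endfacet
facet normal 0.900 -0.362 0.243
outer loop
vertex 2.948 -3.004 -2.825
vertex 2.797 -3.915 -3.622
vertex 3.314 -2.87 -3.98
endloop
endfacet
facet normal 0.116 0.636 -0.763
outer loop
vertex -0.146 3.794 0.013
vertex -0.915 4.006 0.073
vertex -0.357 4.402 0.488
endloop
endfacet
facet normal 0.753 -0.222 0.619
outer loop
vertex -0.146 3.794 0.013
vertex -0.357 4.402 0.488
vertex -1.045 3.294 0.927
endloop
endfacet
facet normal 0.116 0.636 -0.763
outer loop
vertex -0.357 4.402 0.488
vertex -0.915 4.006 0.073
vertex -1.127 4.614 0.548
endloop
endfacet
facet normal 0.151 0.281 0.948
outer loop
vertex -0.357 4.402 0.488
vertex -1.127 4.614 0.548
vertex -1.045 3.294 0.927
endloop
endfacet
facet normal 0.116 0.636 -0.763
outer loop
vertex -1.127 4.614 0.548
vertex -0.915 4.006 0.073
vertex -1.684 4.218 0.133
endloop
endfacet
facet normal -0.663 0.168 0.729
outer loop
vertex -1.127 4.614 0.548
vertex -1.684 4.218 0.133
vertex -1.045 3.294 0.927
endloop
endfacet
facet normal 0.116 0.636 -0.763
outer loop
vertex -1.684 4.218 0.133
vertex -0.915 4.006 0.073
vertex -1.473 3.61 -0.342
endloop
endfacet
facet normal -0.875 -0.447 0.184
outer loop
vertex -1.684 4.218 0.133
vertex -1.473 3.61 -0.342
vertex -1.045 3.294 0.927
endloop
endfacet
facet normal 0.116 0.636 -0.763
outer loop
vertex -1.473 3.61 -0.342
vertex -0.915 4.006 0.073
vertex -0.704 3.398 -0.402
endloop
endfacet
facet normal -0.273 -0.951 -0.145
outer loop
vertex -1.473 3.61 -0.342
vertex -0.704 3.398 -0.402
vertex -1.045 3.294 0.927
endloop
endfacet
facet normal 0.116 0.636 -0.763
outer loop
vertex -0.704 3.398 -0.402
vertex -0.915 4.006 0.073
vertex -0.146 3.794 0.013
endloop
endfacet
facet normal 0.540 -0.838 0.073
outer loop
vertex -0.704 3.398 -0.402
vertex -0.146 3.794 0.013
vertex -1.045 3.294 0.927
endloop
endfacet

endsolid


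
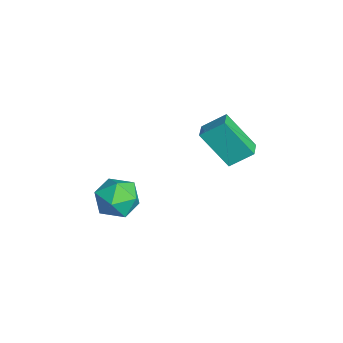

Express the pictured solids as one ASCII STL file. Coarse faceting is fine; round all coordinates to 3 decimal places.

solid 
facet normal -0.523 0.838 -0.158
outer loop
vertex 2.384 -1.799 -2.315
vertex 1.435 -2.378 -2.246
vertex 1.88 -1.927 -1.329
endloop
endfacet
facet normal 0.091 0.980 0.174
outer loop
vertex 2.384 -1.799 -2.315
vertex 1.88 -1.927 -1.329
vertex 2.989 -2.017 -1.405
endloop
endfacet
facet normal 0.625 0.744 -0.237
outer loop
vertex 2.384 -1.799 -2.315
vertex 2.989 -2.017 -1.405
vertex 3.228 -2.525 -2.368
endloop
endfacet
facet normal 0.339 0.455 -0.824
outer loop
vertex 2.384 -1.799 -2.315
vertex 3.228 -2.525 -2.368
vertex 2.267 -2.748 -2.887
endloop
endfacet
facet normal -0.369 0.513 -0.775
outer loop
vertex 2.384 -1.799 -2.315
vertex 2.267 -2.748 -2.887
vertex 1.435 -2.378 -2.246
endloop
endfacet
facet normal 0.103 0.611 0.785
outer loop
vertex 2.989 -2.017 -1.405
vertex 1.88 -1.927 -1.329
vertex 2.413 -2.732 -0.773
endloop
endfacet
facet normal -0.892 0.380 0.246
outer loop
vertex 1.88 -1.927 -1.329
vertex 1.435 -2.378 -2.246
vertex 1.452 -2.955 -1.292
endloop
endfacet
facet normal -0.644 -0.146 -0.751
outer loop
vertex 1.435 -2.378 -2.246
vertex 2.267 -2.748 -2.887
vertex 1.691 -3.463 -2.255
endloop
endfacet
facet normal 0.504 -0.240 -0.830
outer loop
vertex 2.267 -2.748 -2.887
vertex 3.228 -2.525 -2.368
vertex 2.8 -3.553 -2.331
endloop
endfacet
facet normal 0.966 0.227 0.120
outer loop
vertex 3.228 -2.525 -2.368
vertex 2.989 -2.017 -1.405
vertex 3.245 -3.102 -1.414
endloop
endfacet
facet normal -0.339 -0.455 0.824
outer loop
vertex 2.296 -3.681 -1.345
vertex 2.413 -2.732 -0.773
vertex 1.452 -2.955 -1.292
endloop
endfacet
facet normal -0.625 -0.744 0.237
outer loop
vertex 2.296 -3.681 -1.345
vertex 1.452 -2.955 -1.292
vertex 1.691 -3.463 -2.255
endloop
endfacet
facet normal -0.091 -0.980 -0.174
outer loop
vertex 2.296 -3.681 -1.345
vertex 1.691 -3.463 -2.255
vertex 2.8 -3.553 -2.331
endloop
endfacet
facet normal 0.523 -0.838 0.158
outer loop
vertex 2.296 -3.681 -1.345
vertex 2.8 -3.553 -2.331
vertex 3.245 -3.102 -1.414
endloop
endfacet
facet normal 0.369 -0.513 0.775
outer loop
vertex 2.296 -3.681 -1.345
vertex 3.245 -3.102 -1.414
vertex 2.413 -2.732 -0.773
endloop
endfacet
facet normal -0.504 0.240 0.830
outer loop
vertex 1.452 -2.955 -1.292
vertex 2.413 -2.732 -0.773
vertex 1.88 -1.927 -1.329
endloop
endfacet
facet normal -0.966 -0.227 -0.120
outer loop
vertex 1.691 -3.463 -2.255
vertex 1.452 -2.955 -1.292
vertex 1.435 -2.378 -2.246
endloop
endfacet
facet normal -0.103 -0.611 -0.785
outer loop
vertex 2.8 -3.553 -2.331
vertex 1.691 -3.463 -2.255
vertex 2.267 -2.748 -2.887
endloop
endfacet
facet normal 0.892 -0.380 -0.246
outer loop
vertex 3.245 -3.102 -1.414
vertex 2.8 -3.553 -2.331
vertex 3.228 -2.525 -2.368
endloop
endfacet
facet normal 0.644 0.146 0.751
outer loop
vertex 2.413 -2.732 -0.773
vertex 3.245 -3.102 -1.414
vertex 2.989 -2.017 -1.405
endloop
endfacet
facet normal -0.328 -0.541 0.774
outer loop
vertex 1.589 1.986 1.831
vertex 0.717 2.249 1.645
vertex 1.442 0.933 1.032
endloop
endfacet
facet normal 0.938 -0.282 0.200
outer loop
vertex 2.143 2.091 -0.625
vertex 1.589 1.986 1.831
vertex 1.442 0.933 1.032
endloop
endfacet
facet normal -0.327 -0.541 0.775
outer loop
vertex 1.442 0.933 1.032
vertex 0.717 2.249 1.645
vertex 0.569 1.196 0.847
endloop
endfacet
facet normal -0.111 -0.792 -0.600
outer loop
vertex 0.569 1.196 0.847
vertex 2.143 2.091 -0.625
vertex 1.442 0.933 1.032
endloop
endfacet
facet normal 0.111 0.792 0.600
outer loop
vertex 1.589 1.986 1.831
vertex 1.418 3.407 -0.012
vertex 0.717 2.249 1.645
endloop
endfacet
facet normal 0.938 -0.283 0.200
outer loop
vertex 2.291 3.144 0.173
vertex 1.589 1.986 1.831
vertex 2.143 2.091 -0.625
endloop
endfacet
facet normal 0.111 0.792 0.600
outer loop
vertex 2.291 3.144 0.173
vertex 1.418 3.407 -0.012
vertex 1.589 1.986 1.831
endloop
endfacet
facet normal -0.938 0.283 -0.199
outer loop
vertex 0.717 2.249 1.645
vertex 1.418 3.407 -0.012
vertex 0.569 1.196 0.847
endloop
endfacet
facet normal -0.111 -0.792 -0.600
outer loop
vertex 1.271 2.354 -0.811
vertex 2.143 2.091 -0.625
vertex 0.569 1.196 0.847
endloop
endfacet
facet normal -0.938 0.283 -0.200
outer loop
vertex 0.569 1.196 0.847
vertex 1.418 3.407 -0.012
vertex 1.271 2.354 -0.811
endloop
endfacet
facet normal 0.328 0.541 -0.774
outer loop
vertex 1.271 2.354 -0.811
vertex 2.291 3.144 0.173
vertex 2.143 2.091 -0.625
endloop
endfacet
facet normal 0.327 0.542 -0.774
outer loop
vertex 1.418 3.407 -0.012
vertex 2.291 3.144 0.173
vertex 1.271 2.354 -0.811
endloop
endfacet

endsolid


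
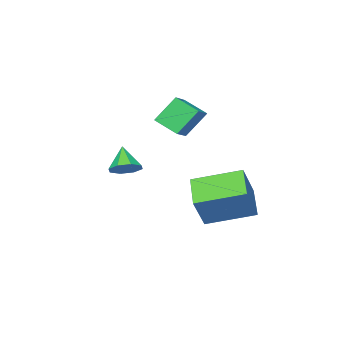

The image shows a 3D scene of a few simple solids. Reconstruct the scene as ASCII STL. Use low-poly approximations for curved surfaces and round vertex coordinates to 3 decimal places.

solid 
facet normal -0.545 -0.702 0.458
outer loop
vertex 0.473 2.278 1.552
vertex -0.951 3.756 2.121
vertex -0.376 2.008 0.128
endloop
endfacet
facet normal 0.669 -0.694 -0.267
outer loop
vertex 0.491 3.124 -0.601
vertex 0.473 2.278 1.552
vertex -0.376 2.008 0.128
endloop
endfacet
facet normal -0.546 -0.702 0.458
outer loop
vertex -0.376 2.008 0.128
vertex -0.951 3.756 2.121
vertex -1.8 3.486 0.696
endloop
endfacet
facet normal -0.505 -0.161 -0.848
outer loop
vertex -1.8 3.486 0.696
vertex 0.491 3.124 -0.601
vertex -0.376 2.008 0.128
endloop
endfacet
facet normal 0.506 0.161 0.848
outer loop
vertex 0.473 2.278 1.552
vertex -0.084 4.872 1.392
vertex -0.951 3.756 2.121
endloop
endfacet
facet normal 0.669 -0.694 -0.267
outer loop
vertex 1.34 3.394 0.824
vertex 0.473 2.278 1.552
vertex 0.491 3.124 -0.601
endloop
endfacet
facet normal 0.505 0.161 0.848
outer loop
vertex 1.34 3.394 0.824
vertex -0.084 4.872 1.392
vertex 0.473 2.278 1.552
endloop
endfacet
facet normal -0.669 0.694 0.267
outer loop
vertex -0.951 3.756 2.121
vertex -0.084 4.872 1.392
vertex -1.8 3.486 0.696
endloop
endfacet
facet normal -0.505 -0.160 -0.848
outer loop
vertex -0.933 4.602 -0.032
vertex 0.491 3.124 -0.601
vertex -1.8 3.486 0.696
endloop
endfacet
facet normal -0.669 0.694 0.267
outer loop
vertex -1.8 3.486 0.696
vertex -0.084 4.872 1.392
vertex -0.933 4.602 -0.032
endloop
endfacet
facet normal 0.546 0.702 -0.458
outer loop
vertex -0.933 4.602 -0.032
vertex 1.34 3.394 0.824
vertex 0.491 3.124 -0.601
endloop
endfacet
facet normal 0.546 0.702 -0.458
outer loop
vertex -0.084 4.872 1.392
vertex 1.34 3.394 0.824
vertex -0.933 4.602 -0.032
endloop
endfacet
facet normal -0.544 0.271 0.794
outer loop
vertex -2.333 -1.143 4.342
vertex -1.413 -0.657 4.807
vertex -2.613 -0.081 3.787
endloop
endfacet
facet normal -0.807 -0.426 -0.408
outer loop
vertex -1.807 -0.483 2.613
vertex -2.333 -1.143 4.342
vertex -2.613 -0.081 3.787
endloop
endfacet
facet normal -0.544 0.272 0.794
outer loop
vertex -2.613 -0.081 3.787
vertex -1.413 -0.657 4.807
vertex -1.692 0.405 4.252
endloop
endfacet
facet normal -0.227 0.863 -0.452
outer loop
vertex -1.692 0.405 4.252
vertex -1.807 -0.483 2.613
vertex -2.613 -0.081 3.787
endloop
endfacet
facet normal 0.227 -0.863 0.452
outer loop
vertex -2.333 -1.143 4.342
vertex -0.607 -1.059 3.633
vertex -1.413 -0.657 4.807
endloop
endfacet
facet normal -0.808 -0.425 -0.408
outer loop
vertex -1.528 -1.545 3.168
vertex -2.333 -1.143 4.342
vertex -1.807 -0.483 2.613
endloop
endfacet
facet normal 0.227 -0.863 0.451
outer loop
vertex -1.528 -1.545 3.168
vertex -0.607 -1.059 3.633
vertex -2.333 -1.143 4.342
endloop
endfacet
facet normal 0.807 0.426 0.409
outer loop
vertex -1.413 -0.657 4.807
vertex -0.607 -1.059 3.633
vertex -1.692 0.405 4.252
endloop
endfacet
facet normal -0.228 0.863 -0.451
outer loop
vertex -0.887 0.003 3.078
vertex -1.807 -0.483 2.613
vertex -1.692 0.405 4.252
endloop
endfacet
facet normal 0.808 0.426 0.408
outer loop
vertex -1.692 0.405 4.252
vertex -0.607 -1.059 3.633
vertex -0.887 0.003 3.078
endloop
endfacet
facet normal 0.545 -0.272 -0.794
outer loop
vertex -0.887 0.003 3.078
vertex -1.528 -1.545 3.168
vertex -1.807 -0.483 2.613
endloop
endfacet
facet normal 0.544 -0.271 -0.794
outer loop
vertex -0.607 -1.059 3.633
vertex -1.528 -1.545 3.168
vertex -0.887 0.003 3.078
endloop
endfacet
facet normal 0.334 0.554 -0.762
outer loop
vertex 3.859 1.918 3.06
vertex 3.309 1.75 2.697
vertex 3.464 2.251 3.129
endloop
endfacet
facet normal 0.339 0.213 0.916
outer loop
vertex 3.859 1.918 3.06
vertex 3.464 2.251 3.129
vertex 2.911 1.09 3.603
endloop
endfacet
facet normal 0.334 0.554 -0.763
outer loop
vertex 3.464 2.251 3.129
vertex 3.309 1.75 2.697
vertex 2.979 2.29 2.945
endloop
endfacet
facet normal -0.279 0.474 0.835
outer loop
vertex 3.464 2.251 3.129
vertex 2.979 2.29 2.945
vertex 2.911 1.09 3.603
endloop
endfacet
facet normal 0.335 0.555 -0.762
outer loop
vertex 2.979 2.29 2.945
vertex 3.309 1.75 2.697
vertex 2.687 2.013 2.615
endloop
endfacet
facet normal -0.826 0.306 0.473
outer loop
vertex 2.979 2.29 2.945
vertex 2.687 2.013 2.615
vertex 2.911 1.09 3.603
endloop
endfacet
facet normal 0.335 0.554 -0.762
outer loop
vertex 2.687 2.013 2.615
vertex 3.309 1.75 2.697
vertex 2.759 1.582 2.333
endloop
endfacet
facet normal -0.980 -0.192 0.043
outer loop
vertex 2.687 2.013 2.615
vertex 2.759 1.582 2.333
vertex 2.911 1.09 3.603
endloop
endfacet
facet normal 0.335 0.555 -0.762
outer loop
vertex 2.759 1.582 2.333
vertex 3.309 1.75 2.697
vertex 3.154 1.249 2.264
endloop
endfacet
facet normal -0.652 -0.730 -0.205
outer loop
vertex 2.759 1.582 2.333
vertex 3.154 1.249 2.264
vertex 2.911 1.09 3.603
endloop
endfacet
facet normal 0.334 0.555 -0.762
outer loop
vertex 3.154 1.249 2.264
vertex 3.309 1.75 2.697
vertex 3.639 1.21 2.448
endloop
endfacet
facet normal -0.033 -0.992 -0.124
outer loop
vertex 3.154 1.249 2.264
vertex 3.639 1.21 2.448
vertex 2.911 1.09 3.603
endloop
endfacet
facet normal 0.334 0.555 -0.762
outer loop
vertex 3.639 1.21 2.448
vertex 3.309 1.75 2.697
vertex 3.931 1.487 2.778
endloop
endfacet
facet normal 0.513 -0.825 0.238
outer loop
vertex 3.639 1.21 2.448
vertex 3.931 1.487 2.778
vertex 2.911 1.09 3.603
endloop
endfacet
facet normal 0.334 0.555 -0.762
outer loop
vertex 3.931 1.487 2.778
vertex 3.309 1.75 2.697
vertex 3.859 1.918 3.06
endloop
endfacet
facet normal 0.668 -0.326 0.669
outer loop
vertex 3.931 1.487 2.778
vertex 3.859 1.918 3.06
vertex 2.911 1.09 3.603
endloop
endfacet

endsolid


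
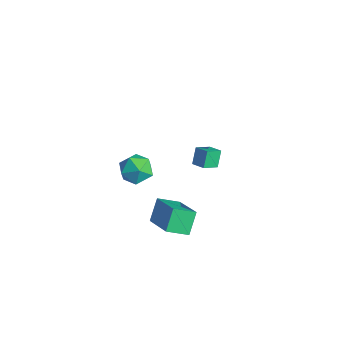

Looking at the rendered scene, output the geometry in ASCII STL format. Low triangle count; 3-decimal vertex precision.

solid 
facet normal -0.386 0.515 0.766
outer loop
vertex 2.301 -1.453 0.039
vertex 2.667 -0.34 -0.525
vertex 0.421 -1.349 -0.978
endloop
endfacet
facet normal -0.282 -0.856 0.434
outer loop
vertex 0.953 -2.06 -2.035
vertex 2.301 -1.453 0.039
vertex 0.421 -1.349 -0.978
endloop
endfacet
facet normal -0.386 0.515 0.765
outer loop
vertex 0.421 -1.349 -0.978
vertex 2.667 -0.34 -0.525
vertex 0.787 -0.237 -1.542
endloop
endfacet
facet normal -0.879 0.048 -0.475
outer loop
vertex 0.787 -0.237 -1.542
vertex 0.953 -2.06 -2.035
vertex 0.421 -1.349 -0.978
endloop
endfacet
facet normal 0.879 -0.048 0.475
outer loop
vertex 2.301 -1.453 0.039
vertex 3.199 -1.051 -1.582
vertex 2.667 -0.34 -0.525
endloop
endfacet
facet normal -0.281 -0.856 0.433
outer loop
vertex 2.833 -2.163 -1.018
vertex 2.301 -1.453 0.039
vertex 0.953 -2.06 -2.035
endloop
endfacet
facet normal 0.879 -0.048 0.475
outer loop
vertex 2.833 -2.163 -1.018
vertex 3.199 -1.051 -1.582
vertex 2.301 -1.453 0.039
endloop
endfacet
facet normal 0.282 0.856 -0.434
outer loop
vertex 2.667 -0.34 -0.525
vertex 3.199 -1.051 -1.582
vertex 0.787 -0.237 -1.542
endloop
endfacet
facet normal -0.879 0.048 -0.475
outer loop
vertex 1.319 -0.947 -2.599
vertex 0.953 -2.06 -2.035
vertex 0.787 -0.237 -1.542
endloop
endfacet
facet normal 0.282 0.856 -0.433
outer loop
vertex 0.787 -0.237 -1.542
vertex 3.199 -1.051 -1.582
vertex 1.319 -0.947 -2.599
endloop
endfacet
facet normal 0.386 -0.515 -0.766
outer loop
vertex 1.319 -0.947 -2.599
vertex 2.833 -2.163 -1.018
vertex 0.953 -2.06 -2.035
endloop
endfacet
facet normal 0.386 -0.515 -0.765
outer loop
vertex 3.199 -1.051 -1.582
vertex 2.833 -2.163 -1.018
vertex 1.319 -0.947 -2.599
endloop
endfacet
facet normal -0.916 -0.280 -0.288
outer loop
vertex -3.381 3.056 -2.369
vertex -3.5 3.99 -2.898
vertex -2.968 2.61 -3.249
endloop
endfacet
facet normal 0.110 -0.865 0.490
outer loop
vertex -2.18 2.85 -3.002
vertex -3.381 3.056 -2.369
vertex -2.968 2.61 -3.249
endloop
endfacet
facet normal -0.916 -0.280 -0.288
outer loop
vertex -2.968 2.61 -3.249
vertex -3.5 3.99 -2.898
vertex -3.087 3.544 -3.779
endloop
endfacet
facet normal 0.385 -0.418 -0.823
outer loop
vertex -3.087 3.544 -3.779
vertex -2.18 2.85 -3.002
vertex -2.968 2.61 -3.249
endloop
endfacet
facet normal -0.385 0.417 0.823
outer loop
vertex -3.381 3.056 -2.369
vertex -2.712 4.23 -2.651
vertex -3.5 3.99 -2.898
endloop
endfacet
facet normal 0.110 -0.865 0.489
outer loop
vertex -2.593 3.296 -2.121
vertex -3.381 3.056 -2.369
vertex -2.18 2.85 -3.002
endloop
endfacet
facet normal -0.386 0.418 0.823
outer loop
vertex -2.593 3.296 -2.121
vertex -2.712 4.23 -2.651
vertex -3.381 3.056 -2.369
endloop
endfacet
facet normal -0.110 0.865 -0.489
outer loop
vertex -3.5 3.99 -2.898
vertex -2.712 4.23 -2.651
vertex -3.087 3.544 -3.779
endloop
endfacet
facet normal 0.386 -0.417 -0.823
outer loop
vertex -2.299 3.784 -3.531
vertex -2.18 2.85 -3.002
vertex -3.087 3.544 -3.779
endloop
endfacet
facet normal -0.109 0.865 -0.490
outer loop
vertex -3.087 3.544 -3.779
vertex -2.712 4.23 -2.651
vertex -2.299 3.784 -3.531
endloop
endfacet
facet normal 0.916 0.280 0.288
outer loop
vertex -2.299 3.784 -3.531
vertex -2.593 3.296 -2.121
vertex -2.18 2.85 -3.002
endloop
endfacet
facet normal 0.916 0.280 0.288
outer loop
vertex -2.712 4.23 -2.651
vertex -2.593 3.296 -2.121
vertex -2.299 3.784 -3.531
endloop
endfacet
facet normal -0.383 0.364 0.849
outer loop
vertex 1.961 -2.618 4.519
vertex 1.081 -2.838 4.216
vertex 1.588 -3.476 4.718
endloop
endfacet
facet normal 0.273 0.103 0.956
outer loop
vertex 1.961 -2.618 4.519
vertex 1.588 -3.476 4.718
vertex 2.503 -3.403 4.449
endloop
endfacet
facet normal 0.721 0.451 0.525
outer loop
vertex 1.961 -2.618 4.519
vertex 2.503 -3.403 4.449
vertex 2.562 -2.72 3.781
endloop
endfacet
facet normal 0.343 0.927 0.151
outer loop
vertex 1.961 -2.618 4.519
vertex 2.562 -2.72 3.781
vertex 1.683 -2.371 3.637
endloop
endfacet
facet normal -0.339 0.873 0.351
outer loop
vertex 1.961 -2.618 4.519
vertex 1.683 -2.371 3.637
vertex 1.081 -2.838 4.216
endloop
endfacet
facet normal 0.271 -0.585 0.765
outer loop
vertex 2.503 -3.403 4.449
vertex 1.588 -3.476 4.718
vertex 1.957 -4.109 4.103
endloop
endfacet
facet normal -0.790 -0.162 0.591
outer loop
vertex 1.588 -3.476 4.718
vertex 1.081 -2.838 4.216
vertex 1.078 -3.76 3.959
endloop
endfacet
facet normal -0.719 0.661 -0.214
outer loop
vertex 1.081 -2.838 4.216
vertex 1.683 -2.371 3.637
vertex 1.137 -3.077 3.291
endloop
endfacet
facet normal 0.386 0.749 -0.539
outer loop
vertex 1.683 -2.371 3.637
vertex 2.562 -2.72 3.781
vertex 2.052 -3.004 3.022
endloop
endfacet
facet normal 0.998 -0.022 0.066
outer loop
vertex 2.562 -2.72 3.781
vertex 2.503 -3.403 4.449
vertex 2.559 -3.642 3.524
endloop
endfacet
facet normal -0.343 -0.927 -0.151
outer loop
vertex 1.679 -3.862 3.221
vertex 1.957 -4.109 4.103
vertex 1.078 -3.76 3.959
endloop
endfacet
facet normal -0.721 -0.451 -0.525
outer loop
vertex 1.679 -3.862 3.221
vertex 1.078 -3.76 3.959
vertex 1.137 -3.077 3.291
endloop
endfacet
facet normal -0.273 -0.103 -0.956
outer loop
vertex 1.679 -3.862 3.221
vertex 1.137 -3.077 3.291
vertex 2.052 -3.004 3.022
endloop
endfacet
facet normal 0.383 -0.364 -0.849
outer loop
vertex 1.679 -3.862 3.221
vertex 2.052 -3.004 3.022
vertex 2.559 -3.642 3.524
endloop
endfacet
facet normal 0.339 -0.873 -0.351
outer loop
vertex 1.679 -3.862 3.221
vertex 2.559 -3.642 3.524
vertex 1.957 -4.109 4.103
endloop
endfacet
facet normal -0.386 -0.749 0.539
outer loop
vertex 1.078 -3.76 3.959
vertex 1.957 -4.109 4.103
vertex 1.588 -3.476 4.718
endloop
endfacet
facet normal -0.998 0.022 -0.066
outer loop
vertex 1.137 -3.077 3.291
vertex 1.078 -3.76 3.959
vertex 1.081 -2.838 4.216
endloop
endfacet
facet normal -0.271 0.585 -0.765
outer loop
vertex 2.052 -3.004 3.022
vertex 1.137 -3.077 3.291
vertex 1.683 -2.371 3.637
endloop
endfacet
facet normal 0.790 0.162 -0.591
outer loop
vertex 2.559 -3.642 3.524
vertex 2.052 -3.004 3.022
vertex 2.562 -2.72 3.781
endloop
endfacet
facet normal 0.719 -0.661 0.214
outer loop
vertex 1.957 -4.109 4.103
vertex 2.559 -3.642 3.524
vertex 2.503 -3.403 4.449
endloop
endfacet

endsolid


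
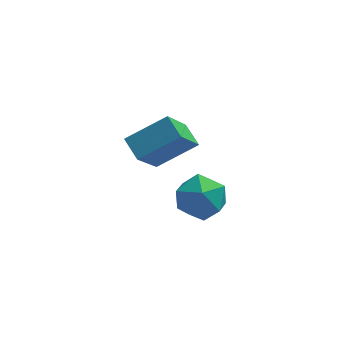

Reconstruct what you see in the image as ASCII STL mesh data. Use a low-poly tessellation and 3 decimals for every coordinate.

solid 
facet normal -0.967 0.252 -0.025
outer loop
vertex 0.138 2.682 -1.297
vertex 0.093 2.613 -0.248
vertex 0.343 3.527 -0.706
endloop
endfacet
facet normal -0.613 0.547 -0.570
outer loop
vertex 0.138 2.682 -1.297
vertex 0.343 3.527 -0.706
vertex 0.938 3.317 -1.547
endloop
endfacet
facet normal -0.314 0.021 -0.949
outer loop
vertex 0.138 2.682 -1.297
vertex 0.938 3.317 -1.547
vertex 1.055 2.274 -1.609
endloop
endfacet
facet normal -0.484 -0.598 -0.639
outer loop
vertex 0.138 2.682 -1.297
vertex 1.055 2.274 -1.609
vertex 0.533 1.839 -0.807
endloop
endfacet
facet normal -0.888 -0.455 -0.068
outer loop
vertex 0.138 2.682 -1.297
vertex 0.533 1.839 -0.807
vertex 0.093 2.613 -0.248
endloop
endfacet
facet normal -0.089 0.950 -0.300
outer loop
vertex 0.938 3.317 -1.547
vertex 0.343 3.527 -0.706
vertex 1.387 3.641 -0.653
endloop
endfacet
facet normal -0.662 0.473 0.582
outer loop
vertex 0.343 3.527 -0.706
vertex 0.093 2.613 -0.248
vertex 0.865 3.206 0.149
endloop
endfacet
facet normal -0.534 -0.673 0.512
outer loop
vertex 0.093 2.613 -0.248
vertex 0.533 1.839 -0.807
vertex 0.982 2.163 0.087
endloop
endfacet
facet normal 0.120 -0.903 -0.412
outer loop
vertex 0.533 1.839 -0.807
vertex 1.055 2.274 -1.609
vertex 1.577 1.953 -0.754
endloop
endfacet
facet normal 0.394 0.099 -0.914
outer loop
vertex 1.055 2.274 -1.609
vertex 0.938 3.317 -1.547
vertex 1.827 2.867 -1.212
endloop
endfacet
facet normal 0.484 0.598 0.639
outer loop
vertex 1.782 2.798 -0.163
vertex 1.387 3.641 -0.653
vertex 0.865 3.206 0.149
endloop
endfacet
facet normal 0.314 -0.021 0.949
outer loop
vertex 1.782 2.798 -0.163
vertex 0.865 3.206 0.149
vertex 0.982 2.163 0.087
endloop
endfacet
facet normal 0.613 -0.547 0.570
outer loop
vertex 1.782 2.798 -0.163
vertex 0.982 2.163 0.087
vertex 1.577 1.953 -0.754
endloop
endfacet
facet normal 0.967 -0.252 0.025
outer loop
vertex 1.782 2.798 -0.163
vertex 1.577 1.953 -0.754
vertex 1.827 2.867 -1.212
endloop
endfacet
facet normal 0.888 0.455 0.068
outer loop
vertex 1.782 2.798 -0.163
vertex 1.827 2.867 -1.212
vertex 1.387 3.641 -0.653
endloop
endfacet
facet normal -0.120 0.903 0.412
outer loop
vertex 0.865 3.206 0.149
vertex 1.387 3.641 -0.653
vertex 0.343 3.527 -0.706
endloop
endfacet
facet normal -0.394 -0.099 0.914
outer loop
vertex 0.982 2.163 0.087
vertex 0.865 3.206 0.149
vertex 0.093 2.613 -0.248
endloop
endfacet
facet normal 0.089 -0.950 0.300
outer loop
vertex 1.577 1.953 -0.754
vertex 0.982 2.163 0.087
vertex 0.533 1.839 -0.807
endloop
endfacet
facet normal 0.662 -0.473 -0.582
outer loop
vertex 1.827 2.867 -1.212
vertex 1.577 1.953 -0.754
vertex 1.055 2.274 -1.609
endloop
endfacet
facet normal 0.534 0.673 -0.512
outer loop
vertex 1.387 3.641 -0.653
vertex 1.827 2.867 -1.212
vertex 0.938 3.317 -1.547
endloop
endfacet
facet normal -0.454 0.780 0.430
outer loop
vertex -1.639 2.048 3.247
vertex -0.191 2.423 4.095
vertex -1.005 3.326 1.598
endloop
endfacet
facet normal -0.842 -0.218 -0.493
outer loop
vertex -0.569 2.577 1.185
vertex -1.639 2.048 3.247
vertex -1.005 3.326 1.598
endloop
endfacet
facet normal -0.454 0.780 0.430
outer loop
vertex -1.005 3.326 1.598
vertex -0.191 2.423 4.095
vertex 0.444 3.701 2.447
endloop
endfacet
facet normal 0.291 0.586 -0.756
outer loop
vertex 0.444 3.701 2.447
vertex -0.569 2.577 1.185
vertex -1.005 3.326 1.598
endloop
endfacet
facet normal -0.291 -0.586 0.756
outer loop
vertex -1.639 2.048 3.247
vertex 0.245 1.674 3.682
vertex -0.191 2.423 4.095
endloop
endfacet
facet normal -0.843 -0.217 -0.493
outer loop
vertex -1.204 1.299 2.833
vertex -1.639 2.048 3.247
vertex -0.569 2.577 1.185
endloop
endfacet
facet normal -0.291 -0.587 0.756
outer loop
vertex -1.204 1.299 2.833
vertex 0.245 1.674 3.682
vertex -1.639 2.048 3.247
endloop
endfacet
facet normal 0.842 0.218 0.493
outer loop
vertex -0.191 2.423 4.095
vertex 0.245 1.674 3.682
vertex 0.444 3.701 2.447
endloop
endfacet
facet normal 0.291 0.587 -0.756
outer loop
vertex 0.879 2.952 2.033
vertex -0.569 2.577 1.185
vertex 0.444 3.701 2.447
endloop
endfacet
facet normal 0.843 0.217 0.492
outer loop
vertex 0.444 3.701 2.447
vertex 0.245 1.674 3.682
vertex 0.879 2.952 2.033
endloop
endfacet
facet normal 0.454 -0.780 -0.430
outer loop
vertex 0.879 2.952 2.033
vertex -1.204 1.299 2.833
vertex -0.569 2.577 1.185
endloop
endfacet
facet normal 0.454 -0.780 -0.430
outer loop
vertex 0.245 1.674 3.682
vertex -1.204 1.299 2.833
vertex 0.879 2.952 2.033
endloop
endfacet

endsolid


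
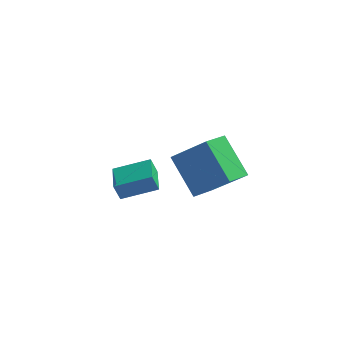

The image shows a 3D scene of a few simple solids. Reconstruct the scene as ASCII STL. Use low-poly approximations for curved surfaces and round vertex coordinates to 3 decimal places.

solid 
facet normal -0.727 0.084 -0.681
outer loop
vertex 0.56 -2.882 2.747
vertex 0.98 -1.803 2.431
vertex 1.776 -3.767 1.34
endloop
endfacet
facet normal -0.350 -0.899 0.263
outer loop
vertex 3.26 -3.937 2.729
vertex 0.56 -2.882 2.747
vertex 1.776 -3.767 1.34
endloop
endfacet
facet normal -0.727 0.084 -0.681
outer loop
vertex 1.776 -3.767 1.34
vertex 0.98 -1.803 2.431
vertex 2.196 -2.688 1.024
endloop
endfacet
facet normal 0.590 -0.430 -0.683
outer loop
vertex 2.196 -2.688 1.024
vertex 3.26 -3.937 2.729
vertex 1.776 -3.767 1.34
endloop
endfacet
facet normal -0.590 0.430 0.683
outer loop
vertex 0.56 -2.882 2.747
vertex 2.464 -1.973 3.82
vertex 0.98 -1.803 2.431
endloop
endfacet
facet normal -0.350 -0.899 0.263
outer loop
vertex 2.044 -3.052 4.136
vertex 0.56 -2.882 2.747
vertex 3.26 -3.937 2.729
endloop
endfacet
facet normal -0.590 0.430 0.683
outer loop
vertex 2.044 -3.052 4.136
vertex 2.464 -1.973 3.82
vertex 0.56 -2.882 2.747
endloop
endfacet
facet normal 0.350 0.899 -0.263
outer loop
vertex 0.98 -1.803 2.431
vertex 2.464 -1.973 3.82
vertex 2.196 -2.688 1.024
endloop
endfacet
facet normal 0.590 -0.430 -0.683
outer loop
vertex 3.68 -2.858 2.413
vertex 3.26 -3.937 2.729
vertex 2.196 -2.688 1.024
endloop
endfacet
facet normal 0.350 0.899 -0.263
outer loop
vertex 2.196 -2.688 1.024
vertex 2.464 -1.973 3.82
vertex 3.68 -2.858 2.413
endloop
endfacet
facet normal 0.727 -0.084 0.681
outer loop
vertex 3.68 -2.858 2.413
vertex 2.044 -3.052 4.136
vertex 3.26 -3.937 2.729
endloop
endfacet
facet normal 0.727 -0.084 0.681
outer loop
vertex 2.464 -1.973 3.82
vertex 2.044 -3.052 4.136
vertex 3.68 -2.858 2.413
endloop
endfacet
facet normal -0.883 -0.336 -0.328
outer loop
vertex -2.482 -1.135 -1.084
vertex -2.997 0.199 -1.064
vertex -2.226 -1.024 -1.887
endloop
endfacet
facet normal 0.361 -0.933 -0.014
outer loop
vertex -0.743 -0.459 -1.336
vertex -2.482 -1.135 -1.084
vertex -2.226 -1.024 -1.887
endloop
endfacet
facet normal -0.883 -0.336 -0.328
outer loop
vertex -2.226 -1.024 -1.887
vertex -2.997 0.199 -1.064
vertex -2.741 0.31 -1.867
endloop
endfacet
facet normal 0.301 0.130 -0.945
outer loop
vertex -2.741 0.31 -1.867
vertex -0.743 -0.459 -1.336
vertex -2.226 -1.024 -1.887
endloop
endfacet
facet normal -0.301 -0.130 0.945
outer loop
vertex -2.482 -1.135 -1.084
vertex -1.514 0.764 -0.513
vertex -2.997 0.199 -1.064
endloop
endfacet
facet normal 0.361 -0.933 -0.014
outer loop
vertex -0.999 -0.57 -0.533
vertex -2.482 -1.135 -1.084
vertex -0.743 -0.459 -1.336
endloop
endfacet
facet normal -0.301 -0.130 0.945
outer loop
vertex -0.999 -0.57 -0.533
vertex -1.514 0.764 -0.513
vertex -2.482 -1.135 -1.084
endloop
endfacet
facet normal -0.361 0.933 0.014
outer loop
vertex -2.997 0.199 -1.064
vertex -1.514 0.764 -0.513
vertex -2.741 0.31 -1.867
endloop
endfacet
facet normal 0.301 0.130 -0.945
outer loop
vertex -1.258 0.875 -1.316
vertex -0.743 -0.459 -1.336
vertex -2.741 0.31 -1.867
endloop
endfacet
facet normal -0.361 0.933 0.014
outer loop
vertex -2.741 0.31 -1.867
vertex -1.514 0.764 -0.513
vertex -1.258 0.875 -1.316
endloop
endfacet
facet normal 0.883 0.336 0.328
outer loop
vertex -1.258 0.875 -1.316
vertex -0.999 -0.57 -0.533
vertex -0.743 -0.459 -1.336
endloop
endfacet
facet normal 0.883 0.336 0.328
outer loop
vertex -1.514 0.764 -0.513
vertex -0.999 -0.57 -0.533
vertex -1.258 0.875 -1.316
endloop
endfacet

endsolid


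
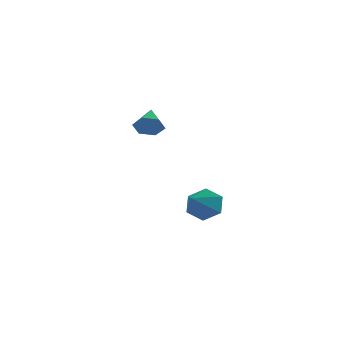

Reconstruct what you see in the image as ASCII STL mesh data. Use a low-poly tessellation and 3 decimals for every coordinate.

solid 
facet normal 0.546 0.725 -0.419
outer loop
vertex 3.021 2.595 2.534
vertex 2.642 2.523 1.915
vertex 2.416 2.99 2.429
endloop
endfacet
facet normal -0.119 0.081 0.990
outer loop
vertex 3.021 2.595 2.534
vertex 2.416 2.99 2.429
vertex 1.898 1.537 2.485
endloop
endfacet
facet normal 0.547 0.725 -0.418
outer loop
vertex 2.416 2.99 2.429
vertex 2.642 2.523 1.915
vertex 2.037 2.918 1.809
endloop
endfacet
facet normal -0.826 0.313 0.469
outer loop
vertex 2.416 2.99 2.429
vertex 2.037 2.918 1.809
vertex 1.898 1.537 2.485
endloop
endfacet
facet normal 0.547 0.725 -0.419
outer loop
vertex 2.037 2.918 1.809
vertex 2.642 2.523 1.915
vertex 2.262 2.451 1.295
endloop
endfacet
facet normal -0.936 -0.074 -0.343
outer loop
vertex 2.037 2.918 1.809
vertex 2.262 2.451 1.295
vertex 1.898 1.537 2.485
endloop
endfacet
facet normal 0.547 0.725 -0.419
outer loop
vertex 2.262 2.451 1.295
vertex 2.642 2.523 1.915
vertex 2.867 2.056 1.401
endloop
endfacet
facet normal -0.341 -0.692 -0.636
outer loop
vertex 2.262 2.451 1.295
vertex 2.867 2.056 1.401
vertex 1.898 1.537 2.485
endloop
endfacet
facet normal 0.547 0.725 -0.419
outer loop
vertex 2.867 2.056 1.401
vertex 2.642 2.523 1.915
vertex 3.246 2.128 2.02
endloop
endfacet
facet normal 0.365 -0.924 -0.116
outer loop
vertex 2.867 2.056 1.401
vertex 3.246 2.128 2.02
vertex 1.898 1.537 2.485
endloop
endfacet
facet normal 0.547 0.725 -0.419
outer loop
vertex 3.246 2.128 2.02
vertex 2.642 2.523 1.915
vertex 3.021 2.595 2.534
endloop
endfacet
facet normal 0.476 -0.537 0.696
outer loop
vertex 3.246 2.128 2.02
vertex 3.021 2.595 2.534
vertex 1.898 1.537 2.485
endloop
endfacet
facet normal -0.685 -0.492 -0.537
outer loop
vertex -0.431 0.861 -4.695
vertex -1.13 1.301 -4.206
vertex -0.784 1.696 -5.009
endloop
endfacet
facet normal 0.838 0.158 -0.522
outer loop
vertex -0.431 0.861 -4.695
vertex -0.784 1.696 -5.009
vertex 0.29 2.319 -3.094
endloop
endfacet
facet normal -0.686 -0.491 -0.537
outer loop
vertex -0.784 1.696 -5.009
vertex -1.13 1.301 -4.206
vertex -1.483 2.137 -4.52
endloop
endfacet
facet normal 0.252 0.870 -0.424
outer loop
vertex -0.784 1.696 -5.009
vertex -1.483 2.137 -4.52
vertex 0.29 2.319 -3.094
endloop
endfacet
facet normal -0.686 -0.491 -0.536
outer loop
vertex -1.483 2.137 -4.52
vertex -1.13 1.301 -4.206
vertex -1.828 1.741 -3.716
endloop
endfacet
facet normal -0.332 0.895 0.298
outer loop
vertex -1.483 2.137 -4.52
vertex -1.828 1.741 -3.716
vertex 0.29 2.319 -3.094
endloop
endfacet
facet normal -0.686 -0.492 -0.536
outer loop
vertex -1.828 1.741 -3.716
vertex -1.13 1.301 -4.206
vertex -1.475 0.906 -3.402
endloop
endfacet
facet normal -0.327 0.208 0.922
outer loop
vertex -1.828 1.741 -3.716
vertex -1.475 0.906 -3.402
vertex 0.29 2.319 -3.094
endloop
endfacet
facet normal -0.685 -0.493 -0.536
outer loop
vertex -1.475 0.906 -3.402
vertex -1.13 1.301 -4.206
vertex -0.776 0.466 -3.891
endloop
endfacet
facet normal 0.259 -0.504 0.824
outer loop
vertex -1.475 0.906 -3.402
vertex -0.776 0.466 -3.891
vertex 0.29 2.319 -3.094
endloop
endfacet
facet normal -0.685 -0.493 -0.536
outer loop
vertex -0.776 0.466 -3.891
vertex -1.13 1.301 -4.206
vertex -0.431 0.861 -4.695
endloop
endfacet
facet normal 0.843 -0.529 0.102
outer loop
vertex -0.776 0.466 -3.891
vertex -0.431 0.861 -4.695
vertex 0.29 2.319 -3.094
endloop
endfacet

endsolid
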